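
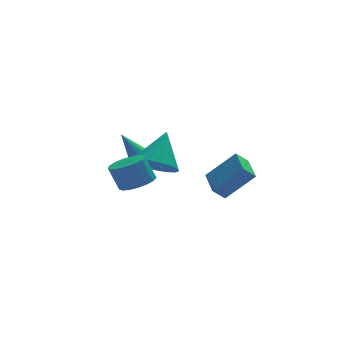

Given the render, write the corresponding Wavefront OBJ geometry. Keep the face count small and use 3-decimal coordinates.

v -0.732 0.505 0.297
v 0.144 -0.124 0.227
v 0.112 1.515 1.763
v 0.242 0.185 -0.043
v 0.193 0.542 -0.26
v 0.003 0.894 -0.393
v -0.3 1.186 -0.421
v -0.667 1.375 -0.34
v -1.045 1.431 -0.161
v -1.375 1.347 0.087
v -1.607 1.134 0.367
v -1.706 0.825 0.636
v -1.656 0.468 0.854
v -1.466 0.116 0.987
v -1.164 -0.176 1.015
v -0.796 -0.365 0.933
v -0.418 -0.422 0.755
v -0.088 -0.337 0.507
v -0.427 2.806 -0.775
v 0.101 3.272 -0.926
v -1.213 4.134 0.575
v -0.172 3.354 -1.166
v -0.513 3.29 -1.301
v -0.831 3.096 -1.295
v -1.041 2.824 -1.15
v -1.086 2.548 -0.905
v -0.955 2.34 -0.624
v -0.682 2.258 -0.384
v -0.341 2.322 -0.249
v -0.023 2.516 -0.254
v 0.187 2.788 -0.4
v 0.232 3.065 -0.645
v -2.15 -1.894 0.668
v -1.423 -2.138 0.985
v -1.803 -1.811 2.109
v -2.53 -1.566 1.792
v -1.363 -1.756 0.894
v -1.743 -1.429 2.018
v -1.484 -1.406 0.752
v -1.864 -1.079 1.875
v -1.757 -1.167 0.59
v -2.137 -0.84 1.713
v -2.12 -1.094 0.446
v -2.5 -0.767 1.569
v -2.49 -1.205 0.353
v -2.87 -0.878 1.476
v -2.782 -1.473 0.332
v -3.162 -1.146 1.456
v -2.93 -1.838 0.389
v -3.309 -1.511 1.512
v -2.898 -2.215 0.509
v -3.278 -1.888 1.632
v -2.696 -2.519 0.666
v -3.076 -2.192 1.789
v -2.368 -2.679 0.823
v -2.748 -2.352 1.947
v -1.991 -2.66 0.945
v -2.37 -2.332 2.069
v -1.65 -2.464 1.004
v -2.029 -2.137 2.127
v 2.456 0.508 -2.199
v 1.863 0.487 -1.633
v 2.614 1.973 -1.978
v 2.021 1.952 -1.412
v 3.739 0.168 -0.868
v 3.146 0.147 -0.302
v 3.897 1.633 -0.647
v 3.304 1.612 -0.081
f 2 1 4
f 2 4 3
f 4 1 5
f 4 5 3
f 5 1 6
f 5 6 3
f 6 1 7
f 6 7 3
f 7 1 8
f 7 8 3
f 8 1 9
f 8 9 3
f 9 1 10
f 9 10 3
f 10 1 11
f 10 11 3
f 11 1 12
f 11 12 3
f 12 1 13
f 12 13 3
f 13 1 14
f 13 14 3
f 14 1 15
f 14 15 3
f 15 1 16
f 15 16 3
f 16 1 17
f 16 17 3
f 17 1 18
f 17 18 3
f 18 1 2
f 18 2 3
f 20 19 22
f 20 22 21
f 22 19 23
f 22 23 21
f 23 19 24
f 23 24 21
f 24 19 25
f 24 25 21
f 25 19 26
f 25 26 21
f 26 19 27
f 26 27 21
f 27 19 28
f 27 28 21
f 28 19 29
f 28 29 21
f 29 19 30
f 29 30 21
f 30 19 31
f 30 31 21
f 31 19 32
f 31 32 21
f 32 19 20
f 32 20 21
f 34 33 37
f 34 37 35
f 35 37 38
f 35 38 36
f 37 33 39
f 37 39 38
f 38 39 40
f 38 40 36
f 39 33 41
f 39 41 40
f 40 41 42
f 40 42 36
f 41 33 43
f 41 43 42
f 42 43 44
f 42 44 36
f 43 33 45
f 43 45 44
f 44 45 46
f 44 46 36
f 45 33 47
f 45 47 46
f 46 47 48
f 46 48 36
f 47 33 49
f 47 49 48
f 48 49 50
f 48 50 36
f 49 33 51
f 49 51 50
f 50 51 52
f 50 52 36
f 51 33 53
f 51 53 52
f 52 53 54
f 52 54 36
f 53 33 55
f 53 55 54
f 54 55 56
f 54 56 36
f 55 33 57
f 55 57 56
f 56 57 58
f 56 58 36
f 57 33 59
f 57 59 58
f 58 59 60
f 58 60 36
f 59 33 34
f 59 34 60
f 60 34 35
f 60 35 36
f 62 64 61
f 65 62 61
f 61 64 63
f 63 65 61
f 62 68 64
f 66 62 65
f 66 68 62
f 64 68 63
f 67 65 63
f 63 68 67
f 67 66 65
f 68 66 67



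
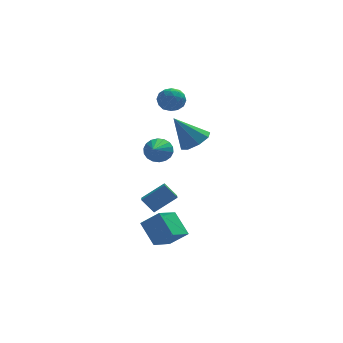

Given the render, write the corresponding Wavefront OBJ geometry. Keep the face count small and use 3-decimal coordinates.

v -0.002 1.288 -0.04
v 0.321 0.92 -0.621
v -0.478 -0.548 0.86
v 0.578 0.959 -0.405
v 0.72 1.064 -0.117
v 0.719 1.213 0.187
v 0.575 1.377 0.446
v 0.317 1.524 0.608
v -0.005 1.623 0.642
v -0.326 1.657 0.54
v -0.583 1.617 0.324
v -0.725 1.512 0.036
v -0.724 1.363 -0.268
v -0.58 1.199 -0.526
v -0.322 1.053 -0.689
v -0 0.953 -0.723
v 1.927 1.735 0.316
v 2.412 2.46 0.575
v 0.833 1.905 1.884
v 1.867 2.632 0.177
v 1.357 2.279 -0.14
v 1.181 1.607 -0.19
v 1.442 1.01 0.056
v 1.986 0.837 0.455
v 2.496 1.191 0.771
v 2.672 1.863 0.821
v 0.921 2.936 3.526
v 1.333 2.955 2.854
v 0.247 1.945 3.086
v 0.659 1.964 2.414
v 1.009 1.742 3.085
v 1.426 2.354 3.356
v 0.154 2.546 2.584
v 0.571 3.158 2.855
v 0.859 2.713 2.271
v 1.387 2.217 2.581
v 0.193 2.683 3.359
v 0.721 2.187 3.669
v 1.186 3.032 3.228
v 0.394 1.868 2.712
v 0.6 1.737 3.106
v 0.842 1.748 2.711
v 1.241 2.679 3.524
v 1.482 2.69 3.129
v 1.293 1.978 3.265
v 0.098 2.21 2.811
v 0.339 2.221 2.416
v 0.738 3.152 3.229
v 0.98 3.163 2.834
v 0.287 2.922 2.675
v 1.149 2.901 2.491
v 0.754 2.319 2.232
v 0.457 2.661 2.332
v 0.702 3.021 2.492
v 1.46 2.609 2.673
v 1.064 2.027 2.414
v 1.27 1.897 2.809
v 1.515 2.257 2.968
v 1.181 2.468 2.331
v 0.516 2.873 3.526
v 0.12 2.291 3.267
v 0.065 2.643 2.972
v 0.31 3.003 3.131
v 0.826 2.581 3.708
v 0.431 1.999 3.449
v 0.878 1.879 3.448
v 1.123 2.239 3.608
v 0.399 2.432 3.609
v -1.053 -0.534 -2.463
v -1.187 -1.811 -1.985
v 0.108 -0.339 -1.617
v -0.026 -1.616 -1.139
v -0.474 -0.864 -3.181
v -0.608 -2.141 -2.703
v 0.687 -0.669 -2.335
v 0.553 -1.946 -1.857
v -0.829 -3.94 -4.008
v -1.363 -2.953 -2.998
v 0.054 -2.958 -4.502
v -0.479 -1.971 -3.491
v 0.039 -4.309 -3.189
v -0.494 -3.322 -2.178
v 0.923 -3.327 -3.682
v 0.389 -2.34 -2.672
f 2 1 4
f 2 4 3
f 4 1 5
f 4 5 3
f 5 1 6
f 5 6 3
f 6 1 7
f 6 7 3
f 7 1 8
f 7 8 3
f 8 1 9
f 8 9 3
f 9 1 10
f 9 10 3
f 10 1 11
f 10 11 3
f 11 1 12
f 11 12 3
f 12 1 13
f 12 13 3
f 13 1 14
f 13 14 3
f 14 1 15
f 14 15 3
f 15 1 16
f 15 16 3
f 16 1 2
f 16 2 3
f 18 17 20
f 18 20 19
f 20 17 21
f 20 21 19
f 21 17 22
f 21 22 19
f 22 17 23
f 22 23 19
f 23 17 24
f 23 24 19
f 24 17 25
f 24 25 19
f 25 17 26
f 25 26 19
f 26 17 18
f 26 18 19
f 27 64 43
f 64 38 67
f 43 67 32
f 64 67 43
f 27 43 39
f 43 32 44
f 39 44 28
f 43 44 39
f 27 39 48
f 39 28 49
f 48 49 34
f 39 49 48
f 27 48 60
f 48 34 63
f 60 63 37
f 48 63 60
f 27 60 64
f 60 37 68
f 64 68 38
f 60 68 64
f 28 44 55
f 44 32 58
f 55 58 36
f 44 58 55
f 32 67 45
f 67 38 66
f 45 66 31
f 67 66 45
f 38 68 65
f 68 37 61
f 65 61 29
f 68 61 65
f 37 63 62
f 63 34 50
f 62 50 33
f 63 50 62
f 34 49 54
f 49 28 51
f 54 51 35
f 49 51 54
f 30 56 42
f 56 36 57
f 42 57 31
f 56 57 42
f 30 42 40
f 42 31 41
f 40 41 29
f 42 41 40
f 30 40 47
f 40 29 46
f 47 46 33
f 40 46 47
f 30 47 52
f 47 33 53
f 52 53 35
f 47 53 52
f 30 52 56
f 52 35 59
f 56 59 36
f 52 59 56
f 31 57 45
f 57 36 58
f 45 58 32
f 57 58 45
f 29 41 65
f 41 31 66
f 65 66 38
f 41 66 65
f 33 46 62
f 46 29 61
f 62 61 37
f 46 61 62
f 35 53 54
f 53 33 50
f 54 50 34
f 53 50 54
f 36 59 55
f 59 35 51
f 55 51 28
f 59 51 55
f 70 72 69
f 73 70 69
f 69 72 71
f 71 73 69
f 70 76 72
f 74 70 73
f 74 76 70
f 72 76 71
f 75 73 71
f 71 76 75
f 75 74 73
f 76 74 75
f 78 80 77
f 81 78 77
f 77 80 79
f 79 81 77
f 78 84 80
f 82 78 81
f 82 84 78
f 80 84 79
f 83 81 79
f 79 84 83
f 83 82 81
f 84 82 83



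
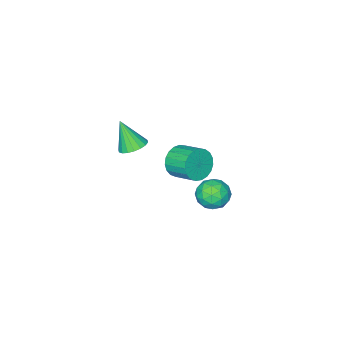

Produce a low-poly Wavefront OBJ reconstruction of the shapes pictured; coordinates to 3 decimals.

v 2.325 -3.452 2.536
v 3.118 -3.71 2.326
v 2.495 -4.308 4.224
v 3.18 -3.371 2.491
v 3.072 -3.047 2.666
v 2.817 -2.804 2.815
v 2.464 -2.69 2.908
v 2.083 -2.726 2.928
v 1.751 -2.906 2.87
v 1.532 -3.195 2.746
v 1.47 -3.534 2.58
v 1.578 -3.858 2.406
v 1.833 -4.1 2.257
v 2.186 -4.215 2.164
v 2.567 -4.179 2.144
v 2.899 -3.998 2.202
v -3.301 -1.537 -3.914
v -2.496 -1.662 -3.184
v -2.724 -2.958 -4.796
v -1.919 -3.083 -4.066
v -2.956 -3.266 -3.773
v -3.313 -2.388 -3.227
v -1.907 -2.232 -4.753
v -2.264 -1.354 -4.207
v -1.634 -2.092 -3.703
v -2.283 -2.731 -3.097
v -2.937 -1.889 -4.883
v -3.586 -2.528 -4.277
v -2.949 -1.475 -3.471
v -2.271 -3.145 -4.509
v -2.881 -3.253 -4.336
v -2.407 -3.327 -3.907
v -3.429 -1.901 -3.497
v -2.956 -1.975 -3.068
v -3.227 -2.918 -3.414
v -2.264 -2.645 -4.912
v -1.791 -2.719 -4.483
v -2.813 -1.293 -4.073
v -2.339 -1.367 -3.644
v -1.993 -1.702 -4.566
v -1.97 -1.801 -3.348
v -1.63 -2.637 -3.866
v -1.623 -2.136 -4.269
v -1.833 -1.62 -3.949
v -2.351 -2.177 -2.992
v -2.012 -3.012 -3.51
v -2.621 -3.12 -3.338
v -2.831 -2.604 -3.017
v -1.844 -2.43 -3.296
v -3.208 -1.608 -4.47
v -2.869 -2.443 -4.988
v -2.389 -2.016 -4.963
v -2.599 -1.5 -4.642
v -3.59 -1.983 -4.114
v -3.25 -2.819 -4.632
v -3.387 -3 -4.031
v -3.597 -2.484 -3.711
v -3.376 -2.19 -4.684
v -0.8 -3.19 -0.457
v -0.321 -3.504 0.447
v -0.421 -2.003 1.021
v -0.9 -1.69 0.117
v 0.026 -3.385 0.195
v -0.074 -1.884 0.769
v 0.23 -3.232 -0.17
v 0.13 -1.731 0.404
v 0.256 -3.072 -0.584
v 0.156 -1.571 -0.01
v 0.099 -2.932 -0.976
v -0.001 -1.431 -0.402
v -0.213 -2.837 -1.279
v -0.313 -1.336 -0.705
v -0.627 -2.803 -1.439
v -0.726 -1.302 -0.865
v -1.07 -2.836 -1.43
v -1.17 -1.335 -0.856
v -1.467 -2.931 -1.252
v -1.567 -1.43 -0.678
v -1.749 -3.07 -0.937
v -1.848 -1.569 -0.363
v -1.866 -3.23 -0.539
v -1.966 -1.729 0.035
v -1.8 -3.383 -0.127
v -1.899 -1.882 0.447
v -1.56 -3.503 0.229
v -1.659 -2.002 0.803
v -1.189 -3.569 0.465
v -1.288 -2.068 1.039
v -0.751 -3.569 0.543
v -0.85 -2.068 1.116
f 2 1 4
f 2 4 3
f 4 1 5
f 4 5 3
f 5 1 6
f 5 6 3
f 6 1 7
f 6 7 3
f 7 1 8
f 7 8 3
f 8 1 9
f 8 9 3
f 9 1 10
f 9 10 3
f 10 1 11
f 10 11 3
f 11 1 12
f 11 12 3
f 12 1 13
f 12 13 3
f 13 1 14
f 13 14 3
f 14 1 15
f 14 15 3
f 15 1 16
f 15 16 3
f 16 1 2
f 16 2 3
f 17 54 33
f 54 28 57
f 33 57 22
f 54 57 33
f 17 33 29
f 33 22 34
f 29 34 18
f 33 34 29
f 17 29 38
f 29 18 39
f 38 39 24
f 29 39 38
f 17 38 50
f 38 24 53
f 50 53 27
f 38 53 50
f 17 50 54
f 50 27 58
f 54 58 28
f 50 58 54
f 18 34 45
f 34 22 48
f 45 48 26
f 34 48 45
f 22 57 35
f 57 28 56
f 35 56 21
f 57 56 35
f 28 58 55
f 58 27 51
f 55 51 19
f 58 51 55
f 27 53 52
f 53 24 40
f 52 40 23
f 53 40 52
f 24 39 44
f 39 18 41
f 44 41 25
f 39 41 44
f 20 46 32
f 46 26 47
f 32 47 21
f 46 47 32
f 20 32 30
f 32 21 31
f 30 31 19
f 32 31 30
f 20 30 37
f 30 19 36
f 37 36 23
f 30 36 37
f 20 37 42
f 37 23 43
f 42 43 25
f 37 43 42
f 20 42 46
f 42 25 49
f 46 49 26
f 42 49 46
f 21 47 35
f 47 26 48
f 35 48 22
f 47 48 35
f 19 31 55
f 31 21 56
f 55 56 28
f 31 56 55
f 23 36 52
f 36 19 51
f 52 51 27
f 36 51 52
f 25 43 44
f 43 23 40
f 44 40 24
f 43 40 44
f 26 49 45
f 49 25 41
f 45 41 18
f 49 41 45
f 60 59 63
f 60 63 61
f 61 63 64
f 61 64 62
f 63 59 65
f 63 65 64
f 64 65 66
f 64 66 62
f 65 59 67
f 65 67 66
f 66 67 68
f 66 68 62
f 67 59 69
f 67 69 68
f 68 69 70
f 68 70 62
f 69 59 71
f 69 71 70
f 70 71 72
f 70 72 62
f 71 59 73
f 71 73 72
f 72 73 74
f 72 74 62
f 73 59 75
f 73 75 74
f 74 75 76
f 74 76 62
f 75 59 77
f 75 77 76
f 76 77 78
f 76 78 62
f 77 59 79
f 77 79 78
f 78 79 80
f 78 80 62
f 79 59 81
f 79 81 80
f 80 81 82
f 80 82 62
f 81 59 83
f 81 83 82
f 82 83 84
f 82 84 62
f 83 59 85
f 83 85 84
f 84 85 86
f 84 86 62
f 85 59 87
f 85 87 86
f 86 87 88
f 86 88 62
f 87 59 89
f 87 89 88
f 88 89 90
f 88 90 62
f 89 59 60
f 89 60 90
f 90 60 61
f 90 61 62



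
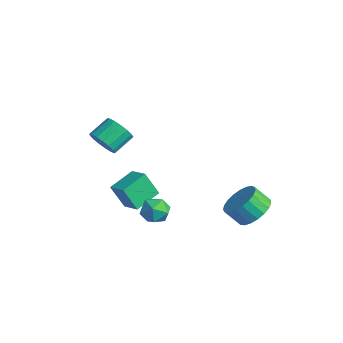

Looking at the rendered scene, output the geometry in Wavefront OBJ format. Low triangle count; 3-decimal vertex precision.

v 2.955 2.871 -2.572
v 3.389 3.467 -1.896
v 2.939 2.884 -1.093
v 2.505 2.289 -1.768
v 3.026 3.659 -1.96
v 2.576 3.076 -1.157
v 2.651 3.715 -2.13
v 2.2 3.132 -1.327
v 2.328 3.625 -2.376
v 1.878 3.043 -1.573
v 2.114 3.405 -2.656
v 1.663 2.822 -1.853
v 2.045 3.093 -2.922
v 1.594 2.51 -2.118
v 2.134 2.742 -3.127
v 1.683 2.159 -2.323
v 2.364 2.413 -3.236
v 1.914 1.83 -2.432
v 2.697 2.164 -3.23
v 2.247 1.581 -2.426
v 3.074 2.037 -3.11
v 2.624 1.454 -2.307
v 3.431 2.055 -2.897
v 2.981 1.472 -2.094
v 3.706 2.213 -2.628
v 3.255 1.63 -1.825
v 3.851 2.486 -2.35
v 3.4 1.903 -1.546
v 3.841 2.825 -2.109
v 3.39 2.242 -1.306
v 3.677 3.172 -1.949
v 3.227 2.589 -1.145
v 1.811 -1.354 -0.932
v 2.42 -1.4 -1.464
v 1.04 -2.02 -1.756
v 1.649 -2.066 -2.288
v 1.687 -2.479 -1.592
v 2.163 -2.067 -1.083
v 1.297 -1.353 -2.137
v 1.773 -0.941 -1.628
v 2.102 -1.4 -2.209
v 2.343 -2.095 -1.872
v 1.117 -1.325 -1.348
v 1.358 -2.02 -1.011
v 0.215 -3.557 2.654
v 0.565 -3.144 2.079
v 0.375 -2.13 2.691
v 0.025 -2.543 3.266
v 0.201 -3.151 1.976
v 0.01 -2.137 2.589
v -0.16 -3.251 2.03
v -0.35 -2.237 2.642
v -0.435 -3.421 2.226
v -0.625 -2.407 2.838
v -0.561 -3.622 2.52
v -0.751 -2.608 3.132
v -0.509 -3.809 2.845
v -0.699 -2.794 3.457
v -0.291 -3.937 3.126
v -0.482 -2.923 3.738
v 0.042 -3.979 3.299
v -0.148 -2.965 3.911
v 0.416 -3.924 3.324
v 0.225 -2.91 3.936
v 0.743 -3.785 3.196
v 0.552 -2.771 3.808
v 0.95 -3.594 2.943
v 0.759 -2.579 3.555
v 0.988 -3.394 2.624
v 0.797 -2.38 3.237
v 0.849 -3.232 2.312
v 0.658 -2.218 2.924
v -1.365 -1.685 -3.355
v -1.771 -2.212 -2.066
v -1.739 -0.322 -2.915
v -2.144 -0.849 -1.626
v -0.356 -1.531 -2.974
v -0.761 -2.058 -1.685
v -0.729 -0.168 -2.534
v -1.135 -0.695 -1.245
f 2 1 5
f 2 5 3
f 3 5 6
f 3 6 4
f 5 1 7
f 5 7 6
f 6 7 8
f 6 8 4
f 7 1 9
f 7 9 8
f 8 9 10
f 8 10 4
f 9 1 11
f 9 11 10
f 10 11 12
f 10 12 4
f 11 1 13
f 11 13 12
f 12 13 14
f 12 14 4
f 13 1 15
f 13 15 14
f 14 15 16
f 14 16 4
f 15 1 17
f 15 17 16
f 16 17 18
f 16 18 4
f 17 1 19
f 17 19 18
f 18 19 20
f 18 20 4
f 19 1 21
f 19 21 20
f 20 21 22
f 20 22 4
f 21 1 23
f 21 23 22
f 22 23 24
f 22 24 4
f 23 1 25
f 23 25 24
f 24 25 26
f 24 26 4
f 25 1 27
f 25 27 26
f 26 27 28
f 26 28 4
f 27 1 29
f 27 29 28
f 28 29 30
f 28 30 4
f 29 1 31
f 29 31 30
f 30 31 32
f 30 32 4
f 31 1 2
f 31 2 32
f 32 2 3
f 32 3 4
f 33 44 38
f 33 38 34
f 33 34 40
f 33 40 43
f 33 43 44
f 34 38 42
f 38 44 37
f 44 43 35
f 43 40 39
f 40 34 41
f 36 42 37
f 36 37 35
f 36 35 39
f 36 39 41
f 36 41 42
f 37 42 38
f 35 37 44
f 39 35 43
f 41 39 40
f 42 41 34
f 46 45 49
f 46 49 47
f 47 49 50
f 47 50 48
f 49 45 51
f 49 51 50
f 50 51 52
f 50 52 48
f 51 45 53
f 51 53 52
f 52 53 54
f 52 54 48
f 53 45 55
f 53 55 54
f 54 55 56
f 54 56 48
f 55 45 57
f 55 57 56
f 56 57 58
f 56 58 48
f 57 45 59
f 57 59 58
f 58 59 60
f 58 60 48
f 59 45 61
f 59 61 60
f 60 61 62
f 60 62 48
f 61 45 63
f 61 63 62
f 62 63 64
f 62 64 48
f 63 45 65
f 63 65 64
f 64 65 66
f 64 66 48
f 65 45 67
f 65 67 66
f 66 67 68
f 66 68 48
f 67 45 69
f 67 69 68
f 68 69 70
f 68 70 48
f 69 45 71
f 69 71 70
f 70 71 72
f 70 72 48
f 71 45 46
f 71 46 72
f 72 46 47
f 72 47 48
f 74 76 73
f 77 74 73
f 73 76 75
f 75 77 73
f 74 80 76
f 78 74 77
f 78 80 74
f 76 80 75
f 79 77 75
f 75 80 79
f 79 78 77
f 80 78 79



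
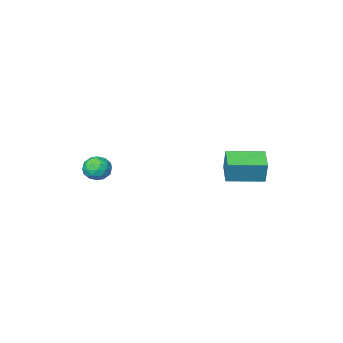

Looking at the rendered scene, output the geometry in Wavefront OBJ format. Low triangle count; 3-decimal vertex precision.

v -2.901 1.83 -0.542
v -2.82 2.1 0.48
v -2.429 2.727 -0.816
v -2.348 2.997 0.206
v -1.512 1.123 -0.466
v -1.431 1.393 0.556
v -1.04 2.02 -0.74
v -0.959 2.29 0.282
v 1.364 -3.03 -1.846
v 1.686 -2.494 -1.663
v 2.054 -3.626 -1.317
v 2.376 -3.09 -1.134
v 1.782 -3.211 -0.895
v 1.355 -2.843 -1.222
v 2.385 -3.277 -1.758
v 1.958 -2.909 -2.085
v 2.317 -2.647 -1.608
v 1.944 -2.606 -1.075
v 1.796 -3.514 -1.905
v 1.423 -3.473 -1.372
v 1.464 -2.71 -1.801
v 2.276 -3.41 -1.179
v 1.927 -3.482 -1.039
v 2.116 -3.166 -0.931
v 1.27 -2.915 -1.542
v 1.459 -2.599 -1.434
v 1.515 -3.021 -0.983
v 2.281 -3.521 -1.546
v 2.47 -3.205 -1.438
v 1.624 -2.954 -2.049
v 1.813 -2.638 -1.941
v 2.225 -3.099 -1.997
v 2.024 -2.484 -1.661
v 2.43 -2.835 -1.35
v 2.435 -2.945 -1.717
v 2.184 -2.728 -1.909
v 1.805 -2.46 -1.347
v 2.211 -2.811 -1.036
v 1.862 -2.882 -0.896
v 1.611 -2.665 -1.088
v 2.176 -2.55 -1.315
v 1.529 -3.309 -1.944
v 1.935 -3.66 -1.633
v 2.129 -3.455 -1.892
v 1.878 -3.238 -2.084
v 1.31 -3.285 -1.63
v 1.716 -3.636 -1.319
v 1.556 -3.392 -1.071
v 1.305 -3.175 -1.263
v 1.564 -3.57 -1.665
f 2 4 1
f 5 2 1
f 1 4 3
f 3 5 1
f 2 8 4
f 6 2 5
f 6 8 2
f 4 8 3
f 7 5 3
f 3 8 7
f 7 6 5
f 8 6 7
f 9 46 25
f 46 20 49
f 25 49 14
f 46 49 25
f 9 25 21
f 25 14 26
f 21 26 10
f 25 26 21
f 9 21 30
f 21 10 31
f 30 31 16
f 21 31 30
f 9 30 42
f 30 16 45
f 42 45 19
f 30 45 42
f 9 42 46
f 42 19 50
f 46 50 20
f 42 50 46
f 10 26 37
f 26 14 40
f 37 40 18
f 26 40 37
f 14 49 27
f 49 20 48
f 27 48 13
f 49 48 27
f 20 50 47
f 50 19 43
f 47 43 11
f 50 43 47
f 19 45 44
f 45 16 32
f 44 32 15
f 45 32 44
f 16 31 36
f 31 10 33
f 36 33 17
f 31 33 36
f 12 38 24
f 38 18 39
f 24 39 13
f 38 39 24
f 12 24 22
f 24 13 23
f 22 23 11
f 24 23 22
f 12 22 29
f 22 11 28
f 29 28 15
f 22 28 29
f 12 29 34
f 29 15 35
f 34 35 17
f 29 35 34
f 12 34 38
f 34 17 41
f 38 41 18
f 34 41 38
f 13 39 27
f 39 18 40
f 27 40 14
f 39 40 27
f 11 23 47
f 23 13 48
f 47 48 20
f 23 48 47
f 15 28 44
f 28 11 43
f 44 43 19
f 28 43 44
f 17 35 36
f 35 15 32
f 36 32 16
f 35 32 36
f 18 41 37
f 41 17 33
f 37 33 10
f 41 33 37



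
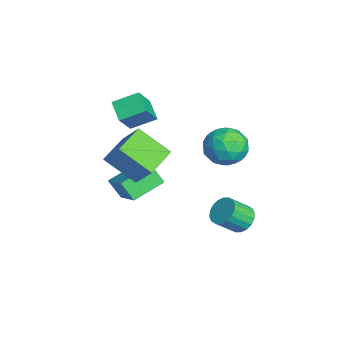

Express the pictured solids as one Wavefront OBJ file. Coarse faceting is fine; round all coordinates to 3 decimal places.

v -4.738 -2.359 3.078
v -3.805 -3.028 4.438
v -4.681 -0.981 3.717
v -3.748 -1.65 5.078
v -3.632 -2.11 2.442
v -2.699 -2.779 3.803
v -3.575 -0.732 3.082
v -2.642 -1.401 4.442
v -0.088 -1.321 2.442
v -0.914 -2.803 3.714
v 0.949 -0.649 3.898
v 0.124 -2.13 5.17
v 1.236 -2.43 2.01
v 0.411 -3.911 3.282
v 2.274 -1.757 3.466
v 1.448 -3.239 4.738
v -2.381 -2.781 -0.827
v -3.217 -1.103 -0.224
v -4.164 -3.267 -1.946
v -5 -1.588 -1.343
v -1.9 -2.172 -1.857
v -2.736 -0.493 -1.254
v -3.683 -2.657 -2.976
v -4.519 -0.979 -2.373
v -0.255 3.138 -2.625
v 0.298 3.666 -2.209
v 0.567 2.59 -1.2
v 0.015 2.062 -1.615
v -0.041 3.743 -2.037
v 0.229 2.667 -1.028
v -0.421 3.7 -1.982
v -0.152 2.624 -0.972
v -0.769 3.545 -2.053
v -0.5 2.469 -1.044
v -1.015 3.31 -2.238
v -0.745 2.234 -1.229
v -1.11 3.041 -2.5
v -0.841 1.965 -1.49
v -1.036 2.791 -2.786
v -0.767 1.715 -1.776
v -0.807 2.61 -3.04
v -0.538 1.534 -2.031
v -0.469 2.533 -3.212
v -0.199 1.457 -2.203
v -0.088 2.576 -3.268
v 0.181 1.5 -2.258
v 0.26 2.731 -3.196
v 0.529 1.655 -2.187
v 0.505 2.966 -3.011
v 0.775 1.89 -2.002
v 0.601 3.235 -2.75
v 0.87 2.159 -1.74
v 0.527 3.485 -2.464
v 0.796 2.409 -1.454
v -0.142 3.207 3.366
v 0.5 2.442 2.629
v -1.82 2.178 2.971
v -1.178 1.413 2.234
v -0.994 1.392 3.461
v 0.043 2.027 3.705
v -1.363 2.593 1.895
v -0.326 3.228 2.139
v -0.254 2.063 1.72
v -0.027 1.321 2.688
v -1.293 3.299 2.912
v -1.066 2.557 3.88
v 0.326 2.915 3.032
v -1.646 1.705 2.568
v -1.538 1.692 3.289
v -1.161 1.243 2.856
v 0.057 2.671 3.665
v 0.435 2.222 3.231
v -0.444 1.604 3.72
v -1.755 2.398 2.369
v -1.377 1.949 1.935
v -0.159 3.377 2.744
v 0.218 2.928 2.311
v -0.876 3.016 1.88
v 0.26 2.243 2.065
v -0.726 1.638 1.832
v -0.834 2.331 1.633
v -0.225 2.705 1.777
v 0.394 1.806 2.633
v -0.592 1.201 2.401
v -0.484 1.189 3.123
v 0.125 1.562 3.266
v -0.049 1.583 2.099
v -0.728 3.419 3.199
v -1.714 2.814 2.967
v -1.445 3.058 2.334
v -0.836 3.431 2.477
v -0.594 2.982 3.768
v -1.58 2.377 3.535
v -1.095 1.915 3.823
v -0.486 2.289 3.967
v -1.271 3.037 3.501
f 2 4 1
f 5 2 1
f 1 4 3
f 3 5 1
f 2 8 4
f 6 2 5
f 6 8 2
f 4 8 3
f 7 5 3
f 3 8 7
f 7 6 5
f 8 6 7
f 10 12 9
f 13 10 9
f 9 12 11
f 11 13 9
f 10 16 12
f 14 10 13
f 14 16 10
f 12 16 11
f 15 13 11
f 11 16 15
f 15 14 13
f 16 14 15
f 18 20 17
f 21 18 17
f 17 20 19
f 19 21 17
f 18 24 20
f 22 18 21
f 22 24 18
f 20 24 19
f 23 21 19
f 19 24 23
f 23 22 21
f 24 22 23
f 26 25 29
f 26 29 27
f 27 29 30
f 27 30 28
f 29 25 31
f 29 31 30
f 30 31 32
f 30 32 28
f 31 25 33
f 31 33 32
f 32 33 34
f 32 34 28
f 33 25 35
f 33 35 34
f 34 35 36
f 34 36 28
f 35 25 37
f 35 37 36
f 36 37 38
f 36 38 28
f 37 25 39
f 37 39 38
f 38 39 40
f 38 40 28
f 39 25 41
f 39 41 40
f 40 41 42
f 40 42 28
f 41 25 43
f 41 43 42
f 42 43 44
f 42 44 28
f 43 25 45
f 43 45 44
f 44 45 46
f 44 46 28
f 45 25 47
f 45 47 46
f 46 47 48
f 46 48 28
f 47 25 49
f 47 49 48
f 48 49 50
f 48 50 28
f 49 25 51
f 49 51 50
f 50 51 52
f 50 52 28
f 51 25 53
f 51 53 52
f 52 53 54
f 52 54 28
f 53 25 26
f 53 26 54
f 54 26 27
f 54 27 28
f 55 92 71
f 92 66 95
f 71 95 60
f 92 95 71
f 55 71 67
f 71 60 72
f 67 72 56
f 71 72 67
f 55 67 76
f 67 56 77
f 76 77 62
f 67 77 76
f 55 76 88
f 76 62 91
f 88 91 65
f 76 91 88
f 55 88 92
f 88 65 96
f 92 96 66
f 88 96 92
f 56 72 83
f 72 60 86
f 83 86 64
f 72 86 83
f 60 95 73
f 95 66 94
f 73 94 59
f 95 94 73
f 66 96 93
f 96 65 89
f 93 89 57
f 96 89 93
f 65 91 90
f 91 62 78
f 90 78 61
f 91 78 90
f 62 77 82
f 77 56 79
f 82 79 63
f 77 79 82
f 58 84 70
f 84 64 85
f 70 85 59
f 84 85 70
f 58 70 68
f 70 59 69
f 68 69 57
f 70 69 68
f 58 68 75
f 68 57 74
f 75 74 61
f 68 74 75
f 58 75 80
f 75 61 81
f 80 81 63
f 75 81 80
f 58 80 84
f 80 63 87
f 84 87 64
f 80 87 84
f 59 85 73
f 85 64 86
f 73 86 60
f 85 86 73
f 57 69 93
f 69 59 94
f 93 94 66
f 69 94 93
f 61 74 90
f 74 57 89
f 90 89 65
f 74 89 90
f 63 81 82
f 81 61 78
f 82 78 62
f 81 78 82
f 64 87 83
f 87 63 79
f 83 79 56
f 87 79 83



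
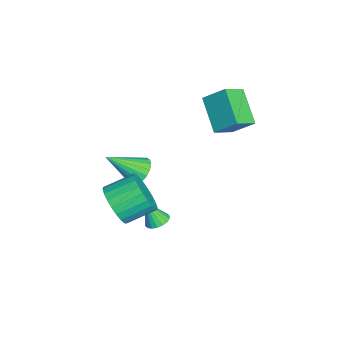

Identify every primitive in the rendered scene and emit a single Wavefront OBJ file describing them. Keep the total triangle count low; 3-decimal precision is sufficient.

v -0.899 -2.671 -4.195
v -0.622 -3.087 -4.781
v -0.581 -4.109 -3.025
v -0.343 -2.928 -4.661
v -0.174 -2.718 -4.45
v -0.149 -2.499 -4.187
v -0.272 -2.314 -3.927
v -0.519 -2.2 -3.719
v -0.842 -2.179 -3.605
v -1.176 -2.256 -3.609
v -1.455 -2.415 -3.728
v -1.624 -2.625 -3.94
v -1.65 -2.844 -4.202
v -1.526 -3.029 -4.463
v -1.279 -3.143 -4.671
v -0.956 -3.164 -4.784
v 2.917 -1.612 -4.047
v 3.442 -1.801 -4.09
v 2.823 -2.128 -2.913
v 3.472 -1.576 -3.985
v 3.392 -1.359 -3.893
v 3.218 -1.192 -3.831
v 2.984 -1.108 -3.812
v 2.737 -1.124 -3.84
v 2.525 -1.236 -3.909
v 2.391 -1.423 -4.005
v 2.361 -1.647 -4.109
v 2.442 -1.864 -4.202
v 2.616 -2.032 -4.263
v 2.85 -2.116 -4.282
v 3.097 -2.1 -4.255
v 3.308 -1.987 -4.186
v 4.134 -3.228 -2.021
v 4.678 -3.46 -1.227
v 4.291 -2.244 -0.606
v 3.746 -2.012 -1.399
v 4.936 -3.268 -1.442
v 4.548 -2.052 -0.82
v 5.071 -3.071 -1.745
v 4.684 -1.854 -1.123
v 5.064 -2.897 -2.089
v 4.676 -1.68 -1.468
v 4.915 -2.773 -2.424
v 4.528 -1.557 -1.802
v 4.647 -2.719 -2.697
v 4.26 -1.503 -2.075
v 4.301 -2.742 -2.867
v 3.914 -1.526 -2.245
v 3.93 -2.84 -2.908
v 3.542 -1.623 -2.287
v 3.589 -2.996 -2.814
v 3.202 -1.78 -2.193
v 3.332 -3.188 -2.6
v 2.944 -1.972 -1.978
v 3.196 -3.386 -2.297
v 2.809 -2.169 -1.675
v 3.204 -3.56 -1.952
v 2.816 -2.343 -1.331
v 3.352 -3.683 -1.618
v 2.965 -2.467 -0.996
v 3.62 -3.737 -1.345
v 3.233 -2.521 -0.723
v 3.966 -3.714 -1.175
v 3.579 -2.498 -0.553
v 4.338 -3.617 -1.133
v 3.95 -2.4 -0.512
v -1.839 0.71 0.158
v -1.09 -0.022 0.7
v -1.535 1.667 1.029
v -0.785 0.935 1.571
v -0.475 1.285 -0.951
v 0.275 0.553 -0.409
v -0.17 2.242 -0.08
v 0.579 1.51 0.462
f 2 1 4
f 2 4 3
f 4 1 5
f 4 5 3
f 5 1 6
f 5 6 3
f 6 1 7
f 6 7 3
f 7 1 8
f 7 8 3
f 8 1 9
f 8 9 3
f 9 1 10
f 9 10 3
f 10 1 11
f 10 11 3
f 11 1 12
f 11 12 3
f 12 1 13
f 12 13 3
f 13 1 14
f 13 14 3
f 14 1 15
f 14 15 3
f 15 1 16
f 15 16 3
f 16 1 2
f 16 2 3
f 18 17 20
f 18 20 19
f 20 17 21
f 20 21 19
f 21 17 22
f 21 22 19
f 22 17 23
f 22 23 19
f 23 17 24
f 23 24 19
f 24 17 25
f 24 25 19
f 25 17 26
f 25 26 19
f 26 17 27
f 26 27 19
f 27 17 28
f 27 28 19
f 28 17 29
f 28 29 19
f 29 17 30
f 29 30 19
f 30 17 31
f 30 31 19
f 31 17 32
f 31 32 19
f 32 17 18
f 32 18 19
f 34 33 37
f 34 37 35
f 35 37 38
f 35 38 36
f 37 33 39
f 37 39 38
f 38 39 40
f 38 40 36
f 39 33 41
f 39 41 40
f 40 41 42
f 40 42 36
f 41 33 43
f 41 43 42
f 42 43 44
f 42 44 36
f 43 33 45
f 43 45 44
f 44 45 46
f 44 46 36
f 45 33 47
f 45 47 46
f 46 47 48
f 46 48 36
f 47 33 49
f 47 49 48
f 48 49 50
f 48 50 36
f 49 33 51
f 49 51 50
f 50 51 52
f 50 52 36
f 51 33 53
f 51 53 52
f 52 53 54
f 52 54 36
f 53 33 55
f 53 55 54
f 54 55 56
f 54 56 36
f 55 33 57
f 55 57 56
f 56 57 58
f 56 58 36
f 57 33 59
f 57 59 58
f 58 59 60
f 58 60 36
f 59 33 61
f 59 61 60
f 60 61 62
f 60 62 36
f 61 33 63
f 61 63 62
f 62 63 64
f 62 64 36
f 63 33 65
f 63 65 64
f 64 65 66
f 64 66 36
f 65 33 34
f 65 34 66
f 66 34 35
f 66 35 36
f 68 70 67
f 71 68 67
f 67 70 69
f 69 71 67
f 68 74 70
f 72 68 71
f 72 74 68
f 70 74 69
f 73 71 69
f 69 74 73
f 73 72 71
f 74 72 73



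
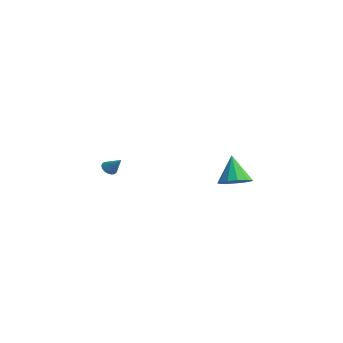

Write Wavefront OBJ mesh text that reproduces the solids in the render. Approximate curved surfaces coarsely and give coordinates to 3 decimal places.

v 3.751 2.638 3.008
v 4.624 2.838 3.405
v 2.929 2.882 4.692
v 4.417 3.32 3.234
v 3.998 3.586 2.991
v 3.501 3.551 2.753
v 3.083 3.226 2.597
v 2.877 2.714 2.571
v 2.948 2.178 2.683
v 3.275 1.788 2.899
v 3.752 1.668 3.149
v 4.229 1.856 3.354
v 4.554 2.292 3.45
v -4.321 -0.943 2.134
v -4.034 -1.39 2.036
v -3.499 -0.597 2.966
v -3.942 -1.233 1.88
v -3.925 -1.018 1.774
v -3.986 -0.788 1.739
v -4.114 -0.589 1.782
v -4.283 -0.46 1.895
v -4.459 -0.427 2.055
v -4.608 -0.496 2.231
v -4.7 -0.654 2.387
v -4.717 -0.869 2.493
v -4.655 -1.099 2.528
v -4.527 -1.297 2.485
v -4.359 -1.426 2.372
v -4.183 -1.459 2.212
f 2 1 4
f 2 4 3
f 4 1 5
f 4 5 3
f 5 1 6
f 5 6 3
f 6 1 7
f 6 7 3
f 7 1 8
f 7 8 3
f 8 1 9
f 8 9 3
f 9 1 10
f 9 10 3
f 10 1 11
f 10 11 3
f 11 1 12
f 11 12 3
f 12 1 13
f 12 13 3
f 13 1 2
f 13 2 3
f 15 14 17
f 15 17 16
f 17 14 18
f 17 18 16
f 18 14 19
f 18 19 16
f 19 14 20
f 19 20 16
f 20 14 21
f 20 21 16
f 21 14 22
f 21 22 16
f 22 14 23
f 22 23 16
f 23 14 24
f 23 24 16
f 24 14 25
f 24 25 16
f 25 14 26
f 25 26 16
f 26 14 27
f 26 27 16
f 27 14 28
f 27 28 16
f 28 14 29
f 28 29 16
f 29 14 15
f 29 15 16



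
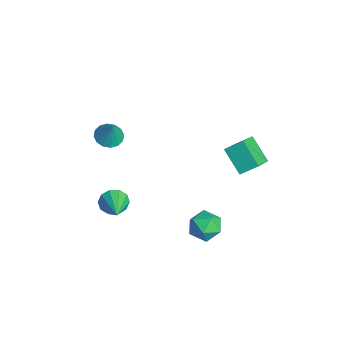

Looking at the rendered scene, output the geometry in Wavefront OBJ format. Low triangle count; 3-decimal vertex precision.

v -1.341 -2.485 -2.888
v -1.124 -2.842 -3.558
v 0.301 -2.795 -2.192
v -1.018 -2.367 -3.599
v -1.035 -1.938 -3.368
v -1.169 -1.717 -2.953
v -1.368 -1.79 -2.514
v -1.558 -2.128 -2.217
v -1.664 -2.603 -2.177
v -1.647 -3.033 -2.408
v -1.514 -3.253 -2.822
v -1.314 -3.181 -3.262
v -3.277 -2.105 0.619
v -2.583 -2.222 0.332
v -2.763 -2.015 1.821
v -2.632 -1.832 0.323
v -2.854 -1.515 0.394
v -3.189 -1.356 0.526
v -3.548 -1.398 0.682
v -3.834 -1.629 0.821
v -3.97 -1.988 0.907
v -3.921 -2.378 0.915
v -3.699 -2.695 0.844
v -3.364 -2.854 0.712
v -3.006 -2.812 0.556
v -2.72 -2.581 0.417
v 2.653 1.7 -1.47
v 3.51 1.391 -1.631
v 2.11 0.329 -1.729
v 2.967 0.02 -1.89
v 2.718 0.269 -1.035
v 3.054 1.116 -0.874
v 2.566 0.604 -2.486
v 2.902 1.451 -2.325
v 3.456 0.714 -2.259
v 3.55 0.506 -1.362
v 2.07 1.214 -1.998
v 2.164 1.006 -1.101
v 2.743 3.056 2.127
v 1.598 2.678 3.085
v 2.964 3.893 2.722
v 1.819 3.514 3.68
v 3.721 2.206 2.96
v 2.576 1.827 3.918
v 3.942 3.042 3.555
v 2.797 2.664 4.513
f 2 1 4
f 2 4 3
f 4 1 5
f 4 5 3
f 5 1 6
f 5 6 3
f 6 1 7
f 6 7 3
f 7 1 8
f 7 8 3
f 8 1 9
f 8 9 3
f 9 1 10
f 9 10 3
f 10 1 11
f 10 11 3
f 11 1 12
f 11 12 3
f 12 1 2
f 12 2 3
f 14 13 16
f 14 16 15
f 16 13 17
f 16 17 15
f 17 13 18
f 17 18 15
f 18 13 19
f 18 19 15
f 19 13 20
f 19 20 15
f 20 13 21
f 20 21 15
f 21 13 22
f 21 22 15
f 22 13 23
f 22 23 15
f 23 13 24
f 23 24 15
f 24 13 25
f 24 25 15
f 25 13 26
f 25 26 15
f 26 13 14
f 26 14 15
f 27 38 32
f 27 32 28
f 27 28 34
f 27 34 37
f 27 37 38
f 28 32 36
f 32 38 31
f 38 37 29
f 37 34 33
f 34 28 35
f 30 36 31
f 30 31 29
f 30 29 33
f 30 33 35
f 30 35 36
f 31 36 32
f 29 31 38
f 33 29 37
f 35 33 34
f 36 35 28
f 40 42 39
f 43 40 39
f 39 42 41
f 41 43 39
f 40 46 42
f 44 40 43
f 44 46 40
f 42 46 41
f 45 43 41
f 41 46 45
f 45 44 43
f 46 44 45



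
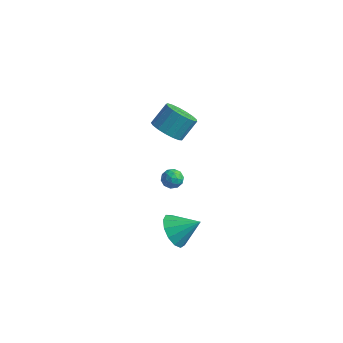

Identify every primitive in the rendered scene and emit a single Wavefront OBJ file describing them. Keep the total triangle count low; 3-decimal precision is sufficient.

v -3.85 1.39 -3.73
v -3.203 1.486 -3.888
v -3.717 0.314 -3.832
v -3.07 0.41 -3.99
v -3.285 0.534 -3.365
v -3.368 1.199 -3.302
v -3.552 0.601 -4.418
v -3.635 1.266 -4.355
v -3.019 0.997 -4.313
v -2.854 0.957 -3.662
v -4.066 0.843 -4.058
v -3.901 0.803 -3.407
v -3.538 1.532 -3.8
v -3.382 0.268 -3.92
v -3.508 0.341 -3.552
v -3.128 0.397 -3.645
v -3.635 1.364 -3.456
v -3.255 1.42 -3.549
v -3.303 0.861 -3.241
v -3.665 0.38 -4.171
v -3.285 0.436 -4.264
v -3.792 1.403 -4.075
v -3.412 1.459 -4.168
v -3.617 0.939 -4.479
v -3.05 1.301 -4.143
v -2.971 0.669 -4.203
v -3.255 0.781 -4.455
v -3.303 1.172 -4.418
v -2.953 1.277 -3.76
v -2.874 0.645 -3.82
v -3.001 0.718 -3.453
v -3.05 1.109 -3.416
v -2.845 0.991 -4.01
v -4.046 1.155 -3.9
v -3.967 0.523 -3.96
v -3.87 0.691 -4.304
v -3.919 1.082 -4.267
v -3.949 1.131 -3.517
v -3.87 0.499 -3.577
v -3.617 0.628 -3.302
v -3.665 1.019 -3.265
v -4.075 0.809 -3.71
v -0.735 -3.073 -3.568
v -0.363 -2.56 -4.455
v 0.455 -2.387 -2.672
v -0.774 -2.184 -4.197
v -1.173 -2.09 -3.739
v -1.433 -2.309 -3.227
v -1.471 -2.77 -2.824
v -1.275 -3.327 -2.656
v -0.908 -3.804 -2.779
v -0.486 -4.049 -3.151
v -0.143 -3.984 -3.657
v 0.013 -3.63 -4.134
v -0.07 -3.099 -4.431
v -2.431 -1.208 2.673
v -1.493 -1.49 2.641
v -1.171 -0.534 3.655
v -2.109 -0.252 3.687
v -1.518 -1.145 2.324
v -1.195 -0.189 3.338
v -1.751 -0.814 2.087
v -1.429 0.141 3.101
v -2.141 -0.574 1.984
v -1.819 0.381 2.998
v -2.597 -0.479 2.039
v -2.275 0.476 3.053
v -3.015 -0.551 2.239
v -2.693 0.405 3.254
v -3.299 -0.773 2.539
v -2.977 0.182 3.553
v -3.385 -1.095 2.87
v -3.062 -0.139 3.884
v -3.251 -1.443 3.155
v -2.929 -0.487 4.169
v -2.93 -1.736 3.33
v -2.608 -0.781 4.344
v -2.495 -1.909 3.354
v -2.173 -0.954 4.368
v -2.045 -1.921 3.223
v -1.723 -0.966 4.237
v -1.683 -1.77 2.965
v -1.361 -0.814 3.979
f 1 38 17
f 38 12 41
f 17 41 6
f 38 41 17
f 1 17 13
f 17 6 18
f 13 18 2
f 17 18 13
f 1 13 22
f 13 2 23
f 22 23 8
f 13 23 22
f 1 22 34
f 22 8 37
f 34 37 11
f 22 37 34
f 1 34 38
f 34 11 42
f 38 42 12
f 34 42 38
f 2 18 29
f 18 6 32
f 29 32 10
f 18 32 29
f 6 41 19
f 41 12 40
f 19 40 5
f 41 40 19
f 12 42 39
f 42 11 35
f 39 35 3
f 42 35 39
f 11 37 36
f 37 8 24
f 36 24 7
f 37 24 36
f 8 23 28
f 23 2 25
f 28 25 9
f 23 25 28
f 4 30 16
f 30 10 31
f 16 31 5
f 30 31 16
f 4 16 14
f 16 5 15
f 14 15 3
f 16 15 14
f 4 14 21
f 14 3 20
f 21 20 7
f 14 20 21
f 4 21 26
f 21 7 27
f 26 27 9
f 21 27 26
f 4 26 30
f 26 9 33
f 30 33 10
f 26 33 30
f 5 31 19
f 31 10 32
f 19 32 6
f 31 32 19
f 3 15 39
f 15 5 40
f 39 40 12
f 15 40 39
f 7 20 36
f 20 3 35
f 36 35 11
f 20 35 36
f 9 27 28
f 27 7 24
f 28 24 8
f 27 24 28
f 10 33 29
f 33 9 25
f 29 25 2
f 33 25 29
f 44 43 46
f 44 46 45
f 46 43 47
f 46 47 45
f 47 43 48
f 47 48 45
f 48 43 49
f 48 49 45
f 49 43 50
f 49 50 45
f 50 43 51
f 50 51 45
f 51 43 52
f 51 52 45
f 52 43 53
f 52 53 45
f 53 43 54
f 53 54 45
f 54 43 55
f 54 55 45
f 55 43 44
f 55 44 45
f 57 56 60
f 57 60 58
f 58 60 61
f 58 61 59
f 60 56 62
f 60 62 61
f 61 62 63
f 61 63 59
f 62 56 64
f 62 64 63
f 63 64 65
f 63 65 59
f 64 56 66
f 64 66 65
f 65 66 67
f 65 67 59
f 66 56 68
f 66 68 67
f 67 68 69
f 67 69 59
f 68 56 70
f 68 70 69
f 69 70 71
f 69 71 59
f 70 56 72
f 70 72 71
f 71 72 73
f 71 73 59
f 72 56 74
f 72 74 73
f 73 74 75
f 73 75 59
f 74 56 76
f 74 76 75
f 75 76 77
f 75 77 59
f 76 56 78
f 76 78 77
f 77 78 79
f 77 79 59
f 78 56 80
f 78 80 79
f 79 80 81
f 79 81 59
f 80 56 82
f 80 82 81
f 81 82 83
f 81 83 59
f 82 56 57
f 82 57 83
f 83 57 58
f 83 58 59



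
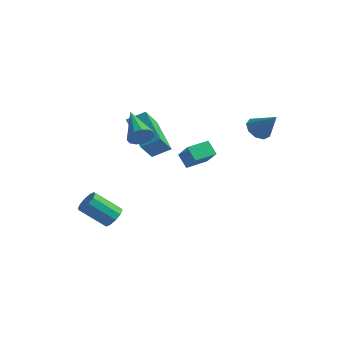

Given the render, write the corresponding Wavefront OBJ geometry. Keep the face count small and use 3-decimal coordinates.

v 1.76 -2.658 1.883
v 2.479 -3.099 2.82
v 2.277 -1.667 1.953
v 2.995 -2.107 2.89
v 2.325 -2.913 1.33
v 3.043 -3.353 2.267
v 2.841 -1.921 1.4
v 3.56 -2.362 2.337
v -0.91 -1.493 1.665
v -0.515 -1.387 2.209
v -2.21 -0.287 2.375
v -0.414 -1.125 1.949
v -0.47 -0.98 1.599
v -0.665 -0.997 1.27
v -0.939 -1.172 1.067
v -1.203 -1.449 1.053
v -1.375 -1.74 1.235
v -1.398 -1.953 1.552
v -1.267 -2.019 1.906
v -1.023 -1.919 2.184
v -0.742 -1.683 2.296
v -2.201 -1.936 -4.08
v -1.744 -2.067 -3.638
v -2.921 -2.595 -2.577
v -3.379 -2.464 -3.02
v -1.864 -1.688 -3.583
v -3.042 -2.216 -2.522
v -2.114 -1.404 -3.718
v -3.291 -1.931 -2.657
v -2.397 -1.323 -3.992
v -3.574 -1.85 -2.931
v -2.605 -1.476 -4.299
v -3.782 -2.003 -3.238
v -2.659 -1.805 -4.523
v -3.836 -2.333 -3.462
v -2.538 -2.184 -4.578
v -3.716 -2.712 -3.517
v -2.289 -2.469 -4.443
v -3.466 -2.996 -3.382
v -2.006 -2.55 -4.169
v -3.183 -3.077 -3.108
v -1.798 -2.397 -3.862
v -2.975 -2.924 -2.801
v 3.126 2.572 1.342
v 3.587 2.237 0.918
v 4.094 2.488 2.458
v 3.657 2.717 0.893
v 3.479 3.129 1.078
v 3.136 3.28 1.386
v 2.788 3.1 1.674
v 2.599 2.673 1.806
v 2.656 2.198 1.721
v 2.934 1.898 1.458
v 3.301 1.913 1.141
v -1.785 0.948 -1.249
v -1.603 -0.403 0.2
v -3.146 1.87 -0.219
v -2.964 0.518 1.23
v -1.036 1.542 -0.79
v -0.854 0.19 0.659
v -2.397 2.463 0.24
v -2.215 1.112 1.689
f 2 4 1
f 5 2 1
f 1 4 3
f 3 5 1
f 2 8 4
f 6 2 5
f 6 8 2
f 4 8 3
f 7 5 3
f 3 8 7
f 7 6 5
f 8 6 7
f 10 9 12
f 10 12 11
f 12 9 13
f 12 13 11
f 13 9 14
f 13 14 11
f 14 9 15
f 14 15 11
f 15 9 16
f 15 16 11
f 16 9 17
f 16 17 11
f 17 9 18
f 17 18 11
f 18 9 19
f 18 19 11
f 19 9 20
f 19 20 11
f 20 9 21
f 20 21 11
f 21 9 10
f 21 10 11
f 23 22 26
f 23 26 24
f 24 26 27
f 24 27 25
f 26 22 28
f 26 28 27
f 27 28 29
f 27 29 25
f 28 22 30
f 28 30 29
f 29 30 31
f 29 31 25
f 30 22 32
f 30 32 31
f 31 32 33
f 31 33 25
f 32 22 34
f 32 34 33
f 33 34 35
f 33 35 25
f 34 22 36
f 34 36 35
f 35 36 37
f 35 37 25
f 36 22 38
f 36 38 37
f 37 38 39
f 37 39 25
f 38 22 40
f 38 40 39
f 39 40 41
f 39 41 25
f 40 22 42
f 40 42 41
f 41 42 43
f 41 43 25
f 42 22 23
f 42 23 43
f 43 23 24
f 43 24 25
f 45 44 47
f 45 47 46
f 47 44 48
f 47 48 46
f 48 44 49
f 48 49 46
f 49 44 50
f 49 50 46
f 50 44 51
f 50 51 46
f 51 44 52
f 51 52 46
f 52 44 53
f 52 53 46
f 53 44 54
f 53 54 46
f 54 44 45
f 54 45 46
f 56 58 55
f 59 56 55
f 55 58 57
f 57 59 55
f 56 62 58
f 60 56 59
f 60 62 56
f 58 62 57
f 61 59 57
f 57 62 61
f 61 60 59
f 62 60 61



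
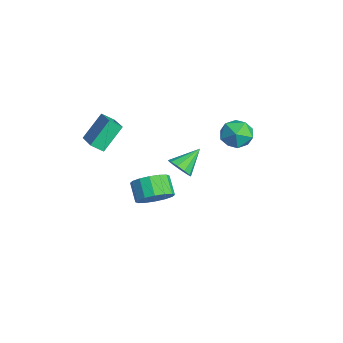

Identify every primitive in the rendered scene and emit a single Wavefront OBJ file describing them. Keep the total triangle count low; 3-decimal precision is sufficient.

v -3.258 4.107 0.11
v -2.241 4.424 -0.14
v -2.639 3.236 1.52
v -1.622 3.553 1.27
v -2.353 4.287 1.62
v -2.736 4.825 0.749
v -2.144 2.835 0.631
v -2.527 3.373 -0.24
v -1.553 3.637 0.182
v -1.682 4.535 0.793
v -3.198 3.125 0.587
v -3.327 4.023 1.198
v -4.731 -4.245 0.184
v -5.282 -3.071 1.599
v -4.562 -3.557 -0.321
v -5.113 -2.383 1.094
v -2.827 -4.197 0.886
v -3.378 -3.023 2.301
v -2.658 -3.509 0.381
v -3.209 -2.335 1.796
v -1.949 -0.862 -3.466
v -1.283 -0.485 -2.676
v -2.285 -0.541 -1.804
v -2.951 -0.918 -2.594
v -1.512 -0.019 -2.91
v -2.515 -0.075 -2.038
v -1.859 0.221 -3.293
v -2.861 0.164 -2.421
v -2.23 0.17 -3.722
v -3.232 0.114 -2.85
v -2.525 -0.156 -4.083
v -3.527 -0.213 -3.21
v -2.666 -0.672 -4.278
v -3.669 -0.729 -3.406
v -2.615 -1.239 -4.256
v -3.617 -1.295 -3.384
v -2.385 -1.705 -4.022
v -3.388 -1.761 -3.15
v -2.039 -1.944 -3.639
v -3.041 -2.001 -2.767
v -1.668 -1.894 -3.21
v -2.67 -1.95 -2.338
v -1.373 -1.567 -2.85
v -2.375 -1.624 -1.977
v -1.231 -1.051 -2.654
v -2.234 -1.108 -1.782
v 0.839 -0.202 0.921
v 1.565 -0.12 1.222
v 0.301 1.042 1.879
v 1.531 0.168 0.829
v 1.233 0.314 0.471
v 0.784 0.263 0.285
v 0.357 0.035 0.342
v 0.114 -0.285 0.62
v 0.147 -0.572 1.013
v 0.446 -0.719 1.371
v 0.894 -0.668 1.557
v 1.322 -0.439 1.5
f 1 12 6
f 1 6 2
f 1 2 8
f 1 8 11
f 1 11 12
f 2 6 10
f 6 12 5
f 12 11 3
f 11 8 7
f 8 2 9
f 4 10 5
f 4 5 3
f 4 3 7
f 4 7 9
f 4 9 10
f 5 10 6
f 3 5 12
f 7 3 11
f 9 7 8
f 10 9 2
f 14 16 13
f 17 14 13
f 13 16 15
f 15 17 13
f 14 20 16
f 18 14 17
f 18 20 14
f 16 20 15
f 19 17 15
f 15 20 19
f 19 18 17
f 20 18 19
f 22 21 25
f 22 25 23
f 23 25 26
f 23 26 24
f 25 21 27
f 25 27 26
f 26 27 28
f 26 28 24
f 27 21 29
f 27 29 28
f 28 29 30
f 28 30 24
f 29 21 31
f 29 31 30
f 30 31 32
f 30 32 24
f 31 21 33
f 31 33 32
f 32 33 34
f 32 34 24
f 33 21 35
f 33 35 34
f 34 35 36
f 34 36 24
f 35 21 37
f 35 37 36
f 36 37 38
f 36 38 24
f 37 21 39
f 37 39 38
f 38 39 40
f 38 40 24
f 39 21 41
f 39 41 40
f 40 41 42
f 40 42 24
f 41 21 43
f 41 43 42
f 42 43 44
f 42 44 24
f 43 21 45
f 43 45 44
f 44 45 46
f 44 46 24
f 45 21 22
f 45 22 46
f 46 22 23
f 46 23 24
f 48 47 50
f 48 50 49
f 50 47 51
f 50 51 49
f 51 47 52
f 51 52 49
f 52 47 53
f 52 53 49
f 53 47 54
f 53 54 49
f 54 47 55
f 54 55 49
f 55 47 56
f 55 56 49
f 56 47 57
f 56 57 49
f 57 47 58
f 57 58 49
f 58 47 48
f 58 48 49



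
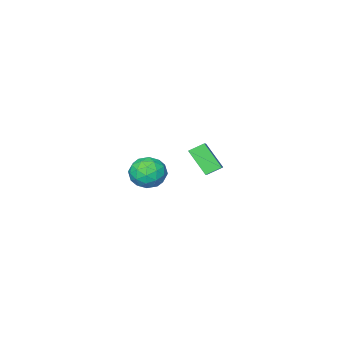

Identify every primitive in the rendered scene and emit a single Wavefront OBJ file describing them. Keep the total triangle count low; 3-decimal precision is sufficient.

v 1.443 0.545 0.316
v 1.977 1.137 0.584
v 2.443 -0.377 0.356
v 2.977 0.215 0.624
v 2.358 -0.052 1.127
v 1.74 0.518 1.102
v 2.68 0.242 -0.162
v 2.062 0.812 -0.187
v 2.742 0.949 0.289
v 2.543 0.768 1.086
v 1.877 -0.008 -0.146
v 1.678 -0.189 0.651
v 1.622 0.922 0.447
v 2.798 -0.162 0.493
v 2.434 -0.319 0.789
v 2.748 0.029 0.947
v 1.482 0.558 0.751
v 1.797 0.906 0.909
v 2.02 0.207 1.228
v 2.623 -0.146 0.031
v 2.938 0.202 0.189
v 1.672 0.731 -0.007
v 1.986 1.079 0.151
v 2.4 0.553 -0.288
v 2.386 1.159 0.431
v 2.974 0.617 0.454
v 2.799 0.634 -0.008
v 2.436 0.969 -0.023
v 2.269 1.053 0.899
v 2.857 0.511 0.923
v 2.492 0.354 1.218
v 2.129 0.689 1.203
v 2.718 0.943 0.725
v 1.563 0.249 0.017
v 2.151 -0.293 0.041
v 2.291 0.071 -0.263
v 1.928 0.406 -0.278
v 1.446 0.143 0.486
v 2.034 -0.399 0.509
v 1.984 -0.209 0.963
v 1.621 0.126 0.948
v 1.702 -0.183 0.215
v -4.076 -2.47 -2.683
v -3.908 -3.473 -1.567
v -3.357 -1.695 -2.095
v -3.189 -2.698 -0.979
v -3.431 -2.782 -3.061
v -3.263 -3.785 -1.945
v -2.712 -2.007 -2.473
v -2.544 -3.01 -1.357
f 1 38 17
f 38 12 41
f 17 41 6
f 38 41 17
f 1 17 13
f 17 6 18
f 13 18 2
f 17 18 13
f 1 13 22
f 13 2 23
f 22 23 8
f 13 23 22
f 1 22 34
f 22 8 37
f 34 37 11
f 22 37 34
f 1 34 38
f 34 11 42
f 38 42 12
f 34 42 38
f 2 18 29
f 18 6 32
f 29 32 10
f 18 32 29
f 6 41 19
f 41 12 40
f 19 40 5
f 41 40 19
f 12 42 39
f 42 11 35
f 39 35 3
f 42 35 39
f 11 37 36
f 37 8 24
f 36 24 7
f 37 24 36
f 8 23 28
f 23 2 25
f 28 25 9
f 23 25 28
f 4 30 16
f 30 10 31
f 16 31 5
f 30 31 16
f 4 16 14
f 16 5 15
f 14 15 3
f 16 15 14
f 4 14 21
f 14 3 20
f 21 20 7
f 14 20 21
f 4 21 26
f 21 7 27
f 26 27 9
f 21 27 26
f 4 26 30
f 26 9 33
f 30 33 10
f 26 33 30
f 5 31 19
f 31 10 32
f 19 32 6
f 31 32 19
f 3 15 39
f 15 5 40
f 39 40 12
f 15 40 39
f 7 20 36
f 20 3 35
f 36 35 11
f 20 35 36
f 9 27 28
f 27 7 24
f 28 24 8
f 27 24 28
f 10 33 29
f 33 9 25
f 29 25 2
f 33 25 29
f 44 46 43
f 47 44 43
f 43 46 45
f 45 47 43
f 44 50 46
f 48 44 47
f 48 50 44
f 46 50 45
f 49 47 45
f 45 50 49
f 49 48 47
f 50 48 49



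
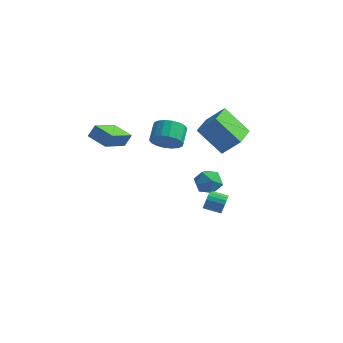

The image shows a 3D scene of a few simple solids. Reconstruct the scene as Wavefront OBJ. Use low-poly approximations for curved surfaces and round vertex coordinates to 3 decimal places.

v -1.145 -2.518 2.223
v -1.423 -4.34 3.23
v -2.352 -2.171 2.518
v -2.63 -3.993 3.525
v -0.87 -2.167 2.935
v -1.148 -3.989 3.942
v -2.077 -1.82 3.23
v -2.355 -3.642 4.237
v 1.603 2.519 -2.352
v 2.431 2.234 -2.022
v 1.629 1.406 -3.378
v 2.457 1.121 -3.048
v 1.685 1.018 -2.529
v 1.669 1.706 -1.895
v 2.391 1.934 -3.505
v 2.375 2.622 -2.871
v 2.918 1.872 -2.734
v 2.481 1.306 -2.131
v 1.579 2.334 -3.269
v 1.142 1.768 -2.666
v 3.282 1.281 -3.941
v 3.487 1.019 -3.372
v 2.443 0.816 -3.089
v 2.238 1.079 -3.659
v 3.45 1.302 -3.303
v 2.407 1.099 -3.021
v 3.38 1.581 -3.361
v 2.337 1.378 -3.079
v 3.291 1.801 -3.534
v 2.247 1.598 -3.252
v 3.199 1.918 -3.788
v 2.156 1.715 -3.505
v 3.124 1.909 -4.072
v 2.081 1.706 -3.789
v 3.081 1.776 -4.33
v 2.037 1.573 -4.047
v 3.077 1.544 -4.511
v 2.033 1.341 -4.228
v 3.113 1.261 -4.579
v 2.07 1.058 -4.297
v 3.183 0.982 -4.521
v 2.14 0.779 -4.239
v 3.273 0.762 -4.348
v 2.229 0.559 -4.066
v 3.364 0.645 -4.095
v 2.321 0.442 -3.812
v 3.439 0.654 -3.811
v 2.396 0.451 -3.528
v 3.483 0.787 -3.553
v 2.439 0.584 -3.27
v 4.058 -1.167 2.19
v 2.546 -1.11 3.617
v 3.822 0.71 1.864
v 2.309 0.767 3.291
v 5.031 -0.867 3.209
v 3.518 -0.81 4.636
v 4.794 1.01 2.883
v 3.282 1.067 4.31
v 1.436 -2.686 3.348
v 2.314 -2.696 3.685
v 2.101 -1.705 4.269
v 1.224 -1.694 3.932
v 2.353 -2.479 3.33
v 2.141 -1.487 3.914
v 2.211 -2.302 2.979
v 1.998 -1.311 3.562
v 1.915 -2.202 2.7
v 1.703 -1.21 3.284
v 1.525 -2.197 2.55
v 1.312 -1.206 3.134
v 1.117 -2.289 2.558
v 0.904 -1.298 3.142
v 0.772 -2.46 2.723
v 0.56 -1.468 3.306
v 0.559 -2.675 3.011
v 0.346 -1.684 3.595
v 0.519 -2.893 3.366
v 0.307 -1.901 3.95
v 0.662 -3.069 3.718
v 0.449 -2.078 4.301
v 0.957 -3.17 3.996
v 0.745 -2.178 4.58
v 1.348 -3.174 4.146
v 1.135 -2.183 4.73
v 1.756 -3.082 4.138
v 1.543 -2.091 4.722
v 2.1 -2.912 3.974
v 1.888 -1.92 4.557
f 2 4 1
f 5 2 1
f 1 4 3
f 3 5 1
f 2 8 4
f 6 2 5
f 6 8 2
f 4 8 3
f 7 5 3
f 3 8 7
f 7 6 5
f 8 6 7
f 9 20 14
f 9 14 10
f 9 10 16
f 9 16 19
f 9 19 20
f 10 14 18
f 14 20 13
f 20 19 11
f 19 16 15
f 16 10 17
f 12 18 13
f 12 13 11
f 12 11 15
f 12 15 17
f 12 17 18
f 13 18 14
f 11 13 20
f 15 11 19
f 17 15 16
f 18 17 10
f 22 21 25
f 22 25 23
f 23 25 26
f 23 26 24
f 25 21 27
f 25 27 26
f 26 27 28
f 26 28 24
f 27 21 29
f 27 29 28
f 28 29 30
f 28 30 24
f 29 21 31
f 29 31 30
f 30 31 32
f 30 32 24
f 31 21 33
f 31 33 32
f 32 33 34
f 32 34 24
f 33 21 35
f 33 35 34
f 34 35 36
f 34 36 24
f 35 21 37
f 35 37 36
f 36 37 38
f 36 38 24
f 37 21 39
f 37 39 38
f 38 39 40
f 38 40 24
f 39 21 41
f 39 41 40
f 40 41 42
f 40 42 24
f 41 21 43
f 41 43 42
f 42 43 44
f 42 44 24
f 43 21 45
f 43 45 44
f 44 45 46
f 44 46 24
f 45 21 47
f 45 47 46
f 46 47 48
f 46 48 24
f 47 21 49
f 47 49 48
f 48 49 50
f 48 50 24
f 49 21 22
f 49 22 50
f 50 22 23
f 50 23 24
f 52 54 51
f 55 52 51
f 51 54 53
f 53 55 51
f 52 58 54
f 56 52 55
f 56 58 52
f 54 58 53
f 57 55 53
f 53 58 57
f 57 56 55
f 58 56 57
f 60 59 63
f 60 63 61
f 61 63 64
f 61 64 62
f 63 59 65
f 63 65 64
f 64 65 66
f 64 66 62
f 65 59 67
f 65 67 66
f 66 67 68
f 66 68 62
f 67 59 69
f 67 69 68
f 68 69 70
f 68 70 62
f 69 59 71
f 69 71 70
f 70 71 72
f 70 72 62
f 71 59 73
f 71 73 72
f 72 73 74
f 72 74 62
f 73 59 75
f 73 75 74
f 74 75 76
f 74 76 62
f 75 59 77
f 75 77 76
f 76 77 78
f 76 78 62
f 77 59 79
f 77 79 78
f 78 79 80
f 78 80 62
f 79 59 81
f 79 81 80
f 80 81 82
f 80 82 62
f 81 59 83
f 81 83 82
f 82 83 84
f 82 84 62
f 83 59 85
f 83 85 84
f 84 85 86
f 84 86 62
f 85 59 87
f 85 87 86
f 86 87 88
f 86 88 62
f 87 59 60
f 87 60 88
f 88 60 61
f 88 61 62



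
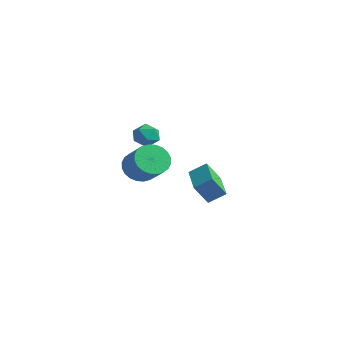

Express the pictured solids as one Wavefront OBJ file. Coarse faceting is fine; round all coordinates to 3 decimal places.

v 3.06 -3.418 -2.413
v 2.722 -4.043 -1.324
v 3.603 -2.722 -1.846
v 3.265 -3.346 -0.756
v 4.675 -4.554 -2.564
v 4.337 -5.178 -1.474
v 5.218 -3.857 -1.996
v 4.88 -4.482 -0.907
v -1.307 -3.716 -2.421
v -0.728 -3.962 -3.199
v 0.585 -4.23 -2.137
v 0.007 -3.984 -1.359
v -0.667 -3.577 -3.177
v 0.646 -3.845 -2.115
v -0.703 -3.214 -3.04
v 0.61 -3.481 -1.979
v -0.832 -2.926 -2.809
v 0.482 -3.194 -1.748
v -1.032 -2.76 -2.519
v 0.281 -3.027 -1.457
v -1.274 -2.738 -2.214
v 0.039 -3.006 -1.152
v -1.522 -2.866 -1.94
v -0.208 -3.134 -0.879
v -1.736 -3.123 -1.74
v -0.423 -3.391 -0.678
v -1.885 -3.47 -1.643
v -0.572 -3.738 -0.581
v -1.946 -3.855 -1.665
v -0.633 -4.123 -0.603
v -1.91 -4.219 -1.801
v -0.597 -4.486 -0.74
v -1.782 -4.506 -2.032
v -0.468 -4.774 -0.971
v -1.581 -4.673 -2.323
v -0.268 -4.94 -1.261
v -1.339 -4.694 -2.628
v -0.026 -4.962 -1.566
v -1.092 -4.566 -2.901
v 0.222 -4.834 -1.84
v -0.877 -4.309 -3.102
v 0.436 -4.577 -2.04
v -3.094 -1.793 -1.012
v -2.356 -1.515 -0.79
v -2.584 -3.005 -1.19
v -1.846 -2.727 -0.968
v -2.447 -2.784 -0.413
v -2.762 -2.035 -0.303
v -2.178 -2.485 -1.677
v -2.493 -1.736 -1.567
v -1.789 -1.943 -1.201
v -1.955 -2.127 -0.419
v -2.985 -2.393 -1.561
v -3.151 -2.577 -0.779
f 2 4 1
f 5 2 1
f 1 4 3
f 3 5 1
f 2 8 4
f 6 2 5
f 6 8 2
f 4 8 3
f 7 5 3
f 3 8 7
f 7 6 5
f 8 6 7
f 10 9 13
f 10 13 11
f 11 13 14
f 11 14 12
f 13 9 15
f 13 15 14
f 14 15 16
f 14 16 12
f 15 9 17
f 15 17 16
f 16 17 18
f 16 18 12
f 17 9 19
f 17 19 18
f 18 19 20
f 18 20 12
f 19 9 21
f 19 21 20
f 20 21 22
f 20 22 12
f 21 9 23
f 21 23 22
f 22 23 24
f 22 24 12
f 23 9 25
f 23 25 24
f 24 25 26
f 24 26 12
f 25 9 27
f 25 27 26
f 26 27 28
f 26 28 12
f 27 9 29
f 27 29 28
f 28 29 30
f 28 30 12
f 29 9 31
f 29 31 30
f 30 31 32
f 30 32 12
f 31 9 33
f 31 33 32
f 32 33 34
f 32 34 12
f 33 9 35
f 33 35 34
f 34 35 36
f 34 36 12
f 35 9 37
f 35 37 36
f 36 37 38
f 36 38 12
f 37 9 39
f 37 39 38
f 38 39 40
f 38 40 12
f 39 9 41
f 39 41 40
f 40 41 42
f 40 42 12
f 41 9 10
f 41 10 42
f 42 10 11
f 42 11 12
f 43 54 48
f 43 48 44
f 43 44 50
f 43 50 53
f 43 53 54
f 44 48 52
f 48 54 47
f 54 53 45
f 53 50 49
f 50 44 51
f 46 52 47
f 46 47 45
f 46 45 49
f 46 49 51
f 46 51 52
f 47 52 48
f 45 47 54
f 49 45 53
f 51 49 50
f 52 51 44



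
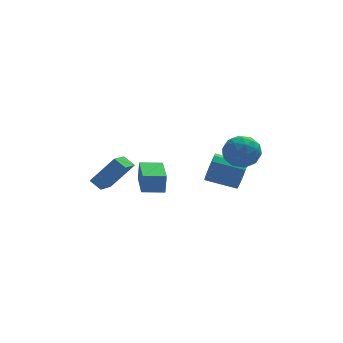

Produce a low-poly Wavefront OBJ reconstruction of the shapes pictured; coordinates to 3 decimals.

v 3.632 1.434 -2.657
v 4.01 1.794 -1.828
v 2.305 2.347 -1.293
v 1.928 1.986 -2.123
v 4.026 2.204 -2.198
v 2.322 2.757 -1.663
v 3.918 2.369 -2.714
v 2.214 2.922 -2.179
v 3.719 2.237 -3.211
v 2.015 2.79 -2.677
v 3.492 1.85 -3.533
v 1.788 2.403 -2.999
v 3.31 1.331 -3.577
v 1.606 1.884 -3.042
v 3.23 0.844 -3.329
v 1.526 1.397 -2.794
v 3.278 0.544 -2.868
v 1.573 1.097 -2.333
v 3.438 0.527 -2.34
v 1.733 1.08 -1.805
v 3.66 0.798 -1.912
v 1.955 1.351 -1.377
v 3.873 1.27 -1.722
v 2.168 1.823 -1.187
v 2.825 1.526 -0.312
v 3.827 1.421 0.236
v 2.973 -0.221 -0.916
v 3.975 -0.326 -0.368
v 3.001 -0.239 0.23
v 2.909 0.84 0.603
v 3.891 0.36 -1.283
v 3.799 1.439 -0.91
v 4.485 0.7 -0.365
v 3.935 0.33 0.57
v 2.865 0.87 -1.25
v 2.315 0.5 -0.315
v 3.313 1.627 0.015
v 3.487 -0.427 -0.695
v 2.915 -0.376 -0.344
v 3.503 -0.437 -0.022
v 2.774 1.285 0.231
v 3.362 1.224 0.553
v 2.877 0.248 0.549
v 3.438 -0.024 -1.233
v 4.026 -0.085 -0.911
v 3.297 1.637 -0.658
v 3.885 1.576 -0.336
v 3.923 0.952 -1.229
v 4.289 1.142 -0.016
v 4.376 0.115 -0.371
v 4.326 0.518 -0.909
v 4.272 1.152 -0.689
v 3.965 0.924 0.534
v 4.052 -0.103 0.178
v 3.48 -0.052 0.53
v 3.426 0.583 0.75
v 4.352 0.501 0.181
v 2.748 1.303 -0.858
v 2.835 0.276 -1.214
v 3.374 0.617 -1.43
v 3.32 1.252 -1.21
v 2.424 1.085 -0.309
v 2.511 0.058 -0.664
v 2.528 0.048 0.009
v 2.474 0.682 0.229
v 2.448 0.699 -0.861
v -2.347 -1.107 -1.987
v -2.257 -1.032 -0.813
v -2.185 1.072 -2.137
v -2.096 1.147 -0.963
v -1.084 -1.207 -2.077
v -0.995 -1.132 -0.903
v -0.923 0.972 -2.227
v -0.833 1.047 -1.053
v -2.699 2.189 -1.852
v -3.23 2.695 -1.385
v -4.048 2.292 -3.497
v -4.58 2.798 -3.03
v -2 3.382 -2.35
v -2.532 3.888 -1.883
v -3.35 3.485 -3.995
v -3.881 3.991 -3.528
f 2 1 5
f 2 5 3
f 3 5 6
f 3 6 4
f 5 1 7
f 5 7 6
f 6 7 8
f 6 8 4
f 7 1 9
f 7 9 8
f 8 9 10
f 8 10 4
f 9 1 11
f 9 11 10
f 10 11 12
f 10 12 4
f 11 1 13
f 11 13 12
f 12 13 14
f 12 14 4
f 13 1 15
f 13 15 14
f 14 15 16
f 14 16 4
f 15 1 17
f 15 17 16
f 16 17 18
f 16 18 4
f 17 1 19
f 17 19 18
f 18 19 20
f 18 20 4
f 19 1 21
f 19 21 20
f 20 21 22
f 20 22 4
f 21 1 23
f 21 23 22
f 22 23 24
f 22 24 4
f 23 1 2
f 23 2 24
f 24 2 3
f 24 3 4
f 25 62 41
f 62 36 65
f 41 65 30
f 62 65 41
f 25 41 37
f 41 30 42
f 37 42 26
f 41 42 37
f 25 37 46
f 37 26 47
f 46 47 32
f 37 47 46
f 25 46 58
f 46 32 61
f 58 61 35
f 46 61 58
f 25 58 62
f 58 35 66
f 62 66 36
f 58 66 62
f 26 42 53
f 42 30 56
f 53 56 34
f 42 56 53
f 30 65 43
f 65 36 64
f 43 64 29
f 65 64 43
f 36 66 63
f 66 35 59
f 63 59 27
f 66 59 63
f 35 61 60
f 61 32 48
f 60 48 31
f 61 48 60
f 32 47 52
f 47 26 49
f 52 49 33
f 47 49 52
f 28 54 40
f 54 34 55
f 40 55 29
f 54 55 40
f 28 40 38
f 40 29 39
f 38 39 27
f 40 39 38
f 28 38 45
f 38 27 44
f 45 44 31
f 38 44 45
f 28 45 50
f 45 31 51
f 50 51 33
f 45 51 50
f 28 50 54
f 50 33 57
f 54 57 34
f 50 57 54
f 29 55 43
f 55 34 56
f 43 56 30
f 55 56 43
f 27 39 63
f 39 29 64
f 63 64 36
f 39 64 63
f 31 44 60
f 44 27 59
f 60 59 35
f 44 59 60
f 33 51 52
f 51 31 48
f 52 48 32
f 51 48 52
f 34 57 53
f 57 33 49
f 53 49 26
f 57 49 53
f 68 70 67
f 71 68 67
f 67 70 69
f 69 71 67
f 68 74 70
f 72 68 71
f 72 74 68
f 70 74 69
f 73 71 69
f 69 74 73
f 73 72 71
f 74 72 73
f 76 78 75
f 79 76 75
f 75 78 77
f 77 79 75
f 76 82 78
f 80 76 79
f 80 82 76
f 78 82 77
f 81 79 77
f 77 82 81
f 81 80 79
f 82 80 81



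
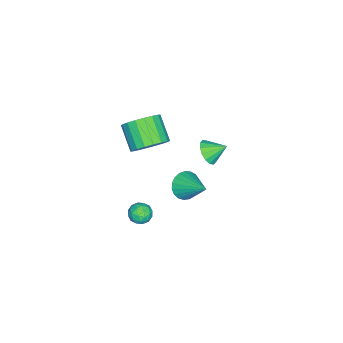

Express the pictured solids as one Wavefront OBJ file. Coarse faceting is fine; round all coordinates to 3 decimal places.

v 1.667 1.816 2.784
v 2.441 1.972 2.915
v 1.373 2.744 3.416
v 2.347 2.179 2.568
v 2.071 2.288 2.279
v 1.686 2.271 2.126
v 1.297 2.132 2.149
v 1.007 1.908 2.342
v 0.893 1.66 2.654
v 0.987 1.454 3
v 1.263 1.345 3.289
v 1.647 1.362 3.442
v 2.037 1.501 3.419
v 2.327 1.724 3.226
v 2.672 -1.047 3.114
v 3.198 -0.624 3.956
v 2.275 -1.57 5.009
v 1.748 -1.993 4.166
v 2.827 -0.324 3.9
v 1.903 -1.27 4.953
v 2.425 -0.167 3.689
v 1.502 -1.113 4.741
v 2.072 -0.184 3.363
v 1.148 -1.13 4.416
v 1.838 -0.372 2.988
v 0.914 -1.318 4.041
v 1.769 -0.694 2.638
v 0.845 -1.64 3.69
v 1.878 -1.086 2.382
v 0.955 -2.032 3.435
v 2.145 -1.47 2.271
v 1.222 -2.416 3.324
v 2.517 -1.77 2.327
v 1.593 -2.716 3.38
v 2.918 -1.927 2.539
v 1.995 -2.873 3.591
v 3.272 -1.91 2.864
v 2.348 -2.856 3.917
v 3.506 -1.722 3.239
v 2.582 -2.668 4.292
v 3.575 -1.4 3.59
v 2.651 -2.346 4.642
v 3.465 -1.008 3.845
v 2.542 -1.954 4.898
v -0.328 -0.271 -3.149
v 0.419 -0.79 -2.953
v 0.448 1.251 -2.071
v 0.527 -0.614 -3.279
v 0.488 -0.379 -3.583
v 0.307 -0.124 -3.813
v 0.017 0.104 -3.927
v -0.332 0.268 -3.907
v -0.681 0.339 -3.756
v -0.969 0.304 -3.5
v -1.146 0.17 -3.183
v -1.181 -0.041 -2.861
v -1.069 -0.291 -2.588
v -0.829 -0.538 -2.412
v -0.502 -0.739 -2.364
v -0.144 -0.858 -2.452
v 0.181 -0.877 -2.66
v 3.091 -1.012 -2.554
v 3.741 -0.714 -2.532
v 3.439 -1.826 -1.808
v 4.089 -1.528 -1.786
v 3.529 -1.188 -1.498
v 3.315 -0.685 -1.959
v 3.865 -1.855 -2.381
v 3.651 -1.352 -2.842
v 4.219 -1.235 -2.425
v 4.012 -0.823 -1.879
v 3.168 -1.717 -2.461
v 2.961 -1.305 -1.915
v 3.386 -0.792 -2.608
v 3.794 -1.748 -1.732
v 3.466 -1.548 -1.562
v 3.847 -1.373 -1.549
v 3.135 -0.775 -2.271
v 3.517 -0.6 -2.258
v 3.393 -0.878 -1.651
v 3.663 -1.94 -2.082
v 4.045 -1.765 -2.069
v 3.333 -1.167 -2.791
v 3.714 -0.992 -2.778
v 3.787 -1.662 -2.689
v 4.049 -0.923 -2.533
v 4.253 -1.401 -2.094
v 4.122 -1.593 -2.444
v 3.996 -1.298 -2.715
v 3.927 -0.681 -2.212
v 4.131 -1.159 -1.773
v 3.802 -0.959 -1.604
v 3.676 -0.664 -1.875
v 4.208 -0.987 -2.149
v 3.049 -1.381 -2.567
v 3.253 -1.859 -2.128
v 3.504 -1.876 -2.465
v 3.378 -1.581 -2.736
v 2.927 -1.139 -2.246
v 3.131 -1.617 -1.807
v 3.184 -1.242 -1.625
v 3.058 -0.947 -1.896
v 2.972 -1.553 -2.191
f 2 1 4
f 2 4 3
f 4 1 5
f 4 5 3
f 5 1 6
f 5 6 3
f 6 1 7
f 6 7 3
f 7 1 8
f 7 8 3
f 8 1 9
f 8 9 3
f 9 1 10
f 9 10 3
f 10 1 11
f 10 11 3
f 11 1 12
f 11 12 3
f 12 1 13
f 12 13 3
f 13 1 14
f 13 14 3
f 14 1 2
f 14 2 3
f 16 15 19
f 16 19 17
f 17 19 20
f 17 20 18
f 19 15 21
f 19 21 20
f 20 21 22
f 20 22 18
f 21 15 23
f 21 23 22
f 22 23 24
f 22 24 18
f 23 15 25
f 23 25 24
f 24 25 26
f 24 26 18
f 25 15 27
f 25 27 26
f 26 27 28
f 26 28 18
f 27 15 29
f 27 29 28
f 28 29 30
f 28 30 18
f 29 15 31
f 29 31 30
f 30 31 32
f 30 32 18
f 31 15 33
f 31 33 32
f 32 33 34
f 32 34 18
f 33 15 35
f 33 35 34
f 34 35 36
f 34 36 18
f 35 15 37
f 35 37 36
f 36 37 38
f 36 38 18
f 37 15 39
f 37 39 38
f 38 39 40
f 38 40 18
f 39 15 41
f 39 41 40
f 40 41 42
f 40 42 18
f 41 15 43
f 41 43 42
f 42 43 44
f 42 44 18
f 43 15 16
f 43 16 44
f 44 16 17
f 44 17 18
f 46 45 48
f 46 48 47
f 48 45 49
f 48 49 47
f 49 45 50
f 49 50 47
f 50 45 51
f 50 51 47
f 51 45 52
f 51 52 47
f 52 45 53
f 52 53 47
f 53 45 54
f 53 54 47
f 54 45 55
f 54 55 47
f 55 45 56
f 55 56 47
f 56 45 57
f 56 57 47
f 57 45 58
f 57 58 47
f 58 45 59
f 58 59 47
f 59 45 60
f 59 60 47
f 60 45 61
f 60 61 47
f 61 45 46
f 61 46 47
f 62 99 78
f 99 73 102
f 78 102 67
f 99 102 78
f 62 78 74
f 78 67 79
f 74 79 63
f 78 79 74
f 62 74 83
f 74 63 84
f 83 84 69
f 74 84 83
f 62 83 95
f 83 69 98
f 95 98 72
f 83 98 95
f 62 95 99
f 95 72 103
f 99 103 73
f 95 103 99
f 63 79 90
f 79 67 93
f 90 93 71
f 79 93 90
f 67 102 80
f 102 73 101
f 80 101 66
f 102 101 80
f 73 103 100
f 103 72 96
f 100 96 64
f 103 96 100
f 72 98 97
f 98 69 85
f 97 85 68
f 98 85 97
f 69 84 89
f 84 63 86
f 89 86 70
f 84 86 89
f 65 91 77
f 91 71 92
f 77 92 66
f 91 92 77
f 65 77 75
f 77 66 76
f 75 76 64
f 77 76 75
f 65 75 82
f 75 64 81
f 82 81 68
f 75 81 82
f 65 82 87
f 82 68 88
f 87 88 70
f 82 88 87
f 65 87 91
f 87 70 94
f 91 94 71
f 87 94 91
f 66 92 80
f 92 71 93
f 80 93 67
f 92 93 80
f 64 76 100
f 76 66 101
f 100 101 73
f 76 101 100
f 68 81 97
f 81 64 96
f 97 96 72
f 81 96 97
f 70 88 89
f 88 68 85
f 89 85 69
f 88 85 89
f 71 94 90
f 94 70 86
f 90 86 63
f 94 86 90



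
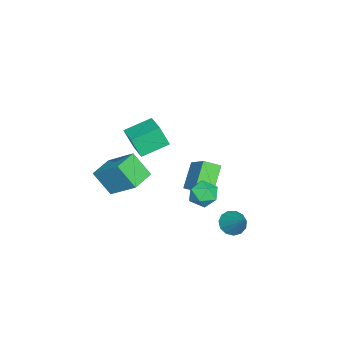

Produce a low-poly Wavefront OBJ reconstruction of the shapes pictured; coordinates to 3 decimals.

v 1.36 3.079 -1.053
v 1.947 2.556 -1.137
v 2.32 3.961 0.173
v 2.025 2.881 -1.431
v 1.892 3.268 -1.606
v 1.59 3.595 -1.605
v 1.215 3.758 -1.429
v 0.886 3.705 -1.133
v 0.708 3.454 -0.812
v 0.737 3.083 -0.568
v 0.963 2.711 -0.477
v 1.316 2.455 -0.57
v 1.683 2.398 -0.815
v -1.038 -4.465 0.593
v -0.448 -2.876 1.932
v -0.835 -3.423 -0.734
v -0.246 -1.833 0.604
v 0.366 -4.887 0.476
v 0.955 -3.297 1.814
v 0.568 -3.844 -0.852
v 1.158 -2.255 0.487
v 0.135 1.334 0.562
v 0.536 2.018 0.996
v 1.444 0.742 0.284
v 1.845 1.426 0.718
v 1.357 0.821 1.181
v 0.548 1.187 1.352
v 1.432 1.573 -0.072
v 0.623 1.939 0.099
v 1.338 2.166 0.604
v 1.292 1.701 1.379
v 0.688 1.059 -0.099
v 0.642 0.594 0.676
v -1.498 -1.602 2.961
v -1.47 -2.145 4.208
v -0.2 -0.782 3.289
v -0.172 -1.325 4.535
v -0.548 -2.875 2.385
v -0.52 -3.418 3.631
v 0.75 -2.055 2.712
v 0.778 -2.598 3.959
v -1.228 -0.324 -0.95
v -2.526 -0.251 0.222
v -1.591 0.56 -1.407
v -2.889 0.633 -0.236
v -0.231 0.627 0.096
v -1.529 0.7 1.267
v -0.594 1.511 -0.362
v -1.892 1.584 0.81
f 2 1 4
f 2 4 3
f 4 1 5
f 4 5 3
f 5 1 6
f 5 6 3
f 6 1 7
f 6 7 3
f 7 1 8
f 7 8 3
f 8 1 9
f 8 9 3
f 9 1 10
f 9 10 3
f 10 1 11
f 10 11 3
f 11 1 12
f 11 12 3
f 12 1 13
f 12 13 3
f 13 1 2
f 13 2 3
f 15 17 14
f 18 15 14
f 14 17 16
f 16 18 14
f 15 21 17
f 19 15 18
f 19 21 15
f 17 21 16
f 20 18 16
f 16 21 20
f 20 19 18
f 21 19 20
f 22 33 27
f 22 27 23
f 22 23 29
f 22 29 32
f 22 32 33
f 23 27 31
f 27 33 26
f 33 32 24
f 32 29 28
f 29 23 30
f 25 31 26
f 25 26 24
f 25 24 28
f 25 28 30
f 25 30 31
f 26 31 27
f 24 26 33
f 28 24 32
f 30 28 29
f 31 30 23
f 35 37 34
f 38 35 34
f 34 37 36
f 36 38 34
f 35 41 37
f 39 35 38
f 39 41 35
f 37 41 36
f 40 38 36
f 36 41 40
f 40 39 38
f 41 39 40
f 43 45 42
f 46 43 42
f 42 45 44
f 44 46 42
f 43 49 45
f 47 43 46
f 47 49 43
f 45 49 44
f 48 46 44
f 44 49 48
f 48 47 46
f 49 47 48

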